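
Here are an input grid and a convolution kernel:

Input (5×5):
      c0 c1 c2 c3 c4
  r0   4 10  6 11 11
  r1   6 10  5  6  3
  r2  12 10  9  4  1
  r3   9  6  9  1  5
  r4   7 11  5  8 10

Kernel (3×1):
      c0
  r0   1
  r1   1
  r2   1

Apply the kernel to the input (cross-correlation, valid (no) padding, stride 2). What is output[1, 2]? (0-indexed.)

The receptive field on the input at this output position is [1 / 5 / 10]. Elementwise product with the kernel and sum: 1·1 + 5·1 + 10·1.

16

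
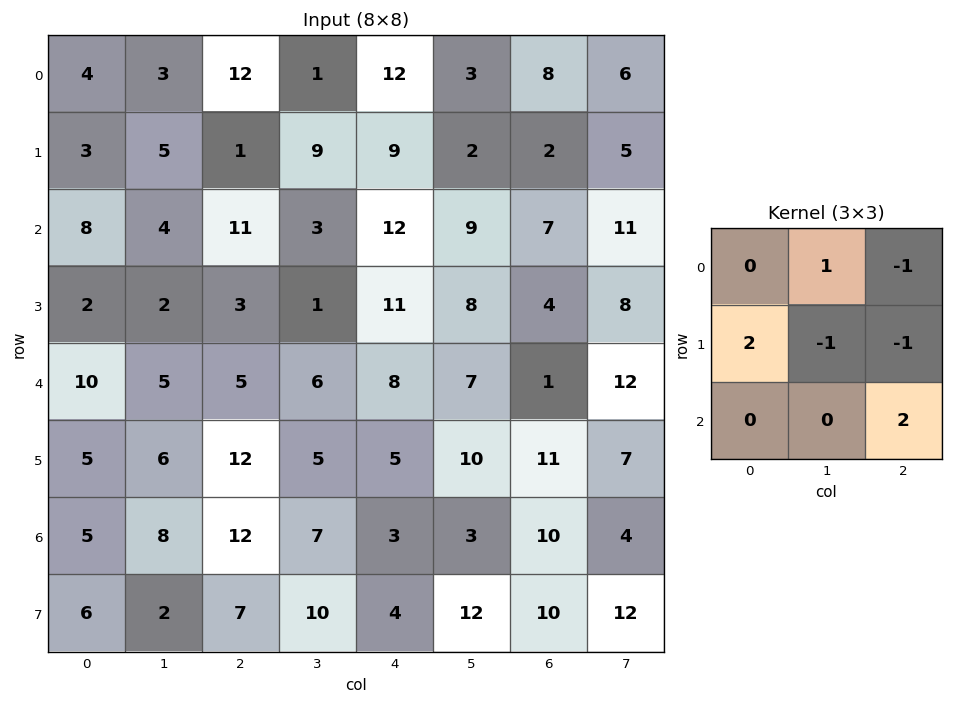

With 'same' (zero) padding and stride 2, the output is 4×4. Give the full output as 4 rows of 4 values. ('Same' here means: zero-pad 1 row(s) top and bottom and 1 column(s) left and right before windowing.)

3 11 -9 2
-10 -12 8 13
-3 11 20 11
-10 24 27 20

Output[0,0]: The receptive field on the zero-padded input at this output position is [0 0 0 / 0 4 3 / 0 3 5]. Elementwise product with the kernel and sum: 0·1 + 0·-1 + 0·2 + 4·-1 + 3·-1 + 5·2.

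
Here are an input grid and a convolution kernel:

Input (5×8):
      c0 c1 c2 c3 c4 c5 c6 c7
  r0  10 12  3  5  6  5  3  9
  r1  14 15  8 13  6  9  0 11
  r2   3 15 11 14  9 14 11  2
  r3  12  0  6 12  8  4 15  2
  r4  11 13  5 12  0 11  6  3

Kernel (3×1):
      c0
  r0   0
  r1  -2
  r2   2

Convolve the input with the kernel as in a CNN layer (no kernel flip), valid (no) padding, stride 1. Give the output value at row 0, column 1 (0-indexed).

The receptive field on the input at this output position is [12 / 15 / 15]. Elementwise product with the kernel and sum: 15·-2 + 15·2.

0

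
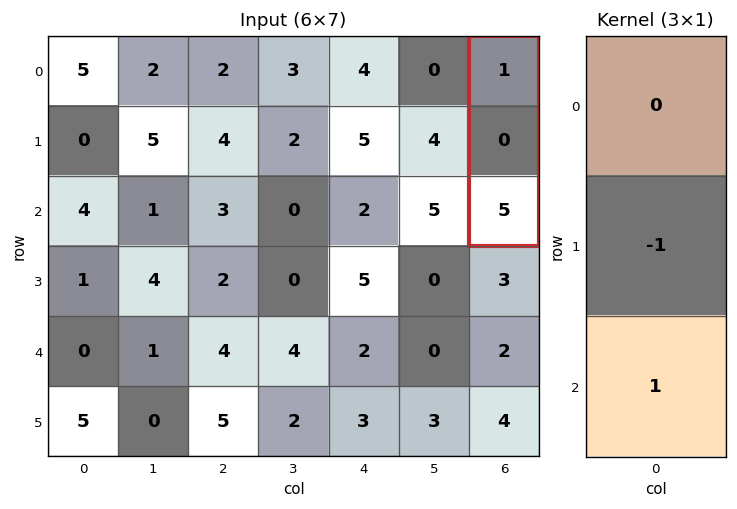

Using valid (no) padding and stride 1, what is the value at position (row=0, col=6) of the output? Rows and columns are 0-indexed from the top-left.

The receptive field on the input at this output position is [1 / 0 / 5]. Elementwise product with the kernel and sum: 0·-1 + 5·1.

5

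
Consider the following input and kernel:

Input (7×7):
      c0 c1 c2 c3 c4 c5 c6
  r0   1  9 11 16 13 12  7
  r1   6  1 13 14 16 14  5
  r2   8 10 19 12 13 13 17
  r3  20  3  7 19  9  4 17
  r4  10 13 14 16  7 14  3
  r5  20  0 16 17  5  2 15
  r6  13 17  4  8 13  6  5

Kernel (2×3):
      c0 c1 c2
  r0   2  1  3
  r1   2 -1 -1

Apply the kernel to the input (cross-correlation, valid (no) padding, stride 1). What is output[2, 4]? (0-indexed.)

87

The receptive field on the input at this output position is [13 13 17 / 9 4 17]. Elementwise product with the kernel and sum: 13·2 + 13·1 + 17·3 + 9·2 + 4·-1 + 17·-1.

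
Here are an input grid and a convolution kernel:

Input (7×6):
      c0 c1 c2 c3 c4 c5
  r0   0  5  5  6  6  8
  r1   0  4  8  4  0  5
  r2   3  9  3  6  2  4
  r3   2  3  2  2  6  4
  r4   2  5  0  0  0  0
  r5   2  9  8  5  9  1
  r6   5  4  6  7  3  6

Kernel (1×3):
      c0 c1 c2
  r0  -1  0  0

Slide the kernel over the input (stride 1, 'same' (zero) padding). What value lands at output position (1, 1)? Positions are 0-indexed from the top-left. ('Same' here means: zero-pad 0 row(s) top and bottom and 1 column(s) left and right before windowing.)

0

The receptive field on the zero-padded input at this output position is [0 4 8]. Elementwise product with the kernel and sum: 0·-1.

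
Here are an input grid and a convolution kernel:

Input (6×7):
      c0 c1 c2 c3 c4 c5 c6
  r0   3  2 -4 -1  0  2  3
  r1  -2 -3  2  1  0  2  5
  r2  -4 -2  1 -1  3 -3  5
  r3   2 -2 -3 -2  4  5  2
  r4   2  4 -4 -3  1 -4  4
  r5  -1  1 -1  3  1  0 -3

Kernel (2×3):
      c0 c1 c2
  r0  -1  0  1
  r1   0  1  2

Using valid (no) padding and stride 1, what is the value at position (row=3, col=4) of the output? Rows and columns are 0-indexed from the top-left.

The receptive field on the input at this output position is [4 5 2 / 1 -4 4]. Elementwise product with the kernel and sum: 4·-1 + 2·1 + -4·1 + 4·2.

2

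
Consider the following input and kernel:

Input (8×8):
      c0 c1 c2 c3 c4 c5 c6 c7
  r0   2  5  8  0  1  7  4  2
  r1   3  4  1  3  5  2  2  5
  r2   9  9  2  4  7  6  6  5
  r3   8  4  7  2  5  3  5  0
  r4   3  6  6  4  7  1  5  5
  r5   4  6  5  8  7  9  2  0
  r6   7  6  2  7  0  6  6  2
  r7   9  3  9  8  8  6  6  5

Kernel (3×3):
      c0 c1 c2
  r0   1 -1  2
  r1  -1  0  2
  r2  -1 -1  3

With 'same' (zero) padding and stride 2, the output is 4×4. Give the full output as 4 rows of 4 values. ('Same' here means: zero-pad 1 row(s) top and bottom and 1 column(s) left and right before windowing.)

Output[0,0]: The receptive field on the zero-padded input at this output position is [0 0 0 / 0 2 5 / 0 3 4]. Elementwise product with the kernel and sum: 0·1 + 0·-1 + 0·2 + 0·-1 + 5·2 + 0·-1 + 3·-1 + 4·3.
Output[0,1]: The receptive field on the zero-padded input at this output position is [0 0 0 / 5 8 0 / 4 1 3]. Elementwise product with the kernel and sum: 0·1 + 0·-1 + 0·2 + 5·-1 + 0·2 + 4·-1 + 1·-1 + 3·3.

19 -1 12 8
27 3 12 6
26 16 13 -4
20 37 26 8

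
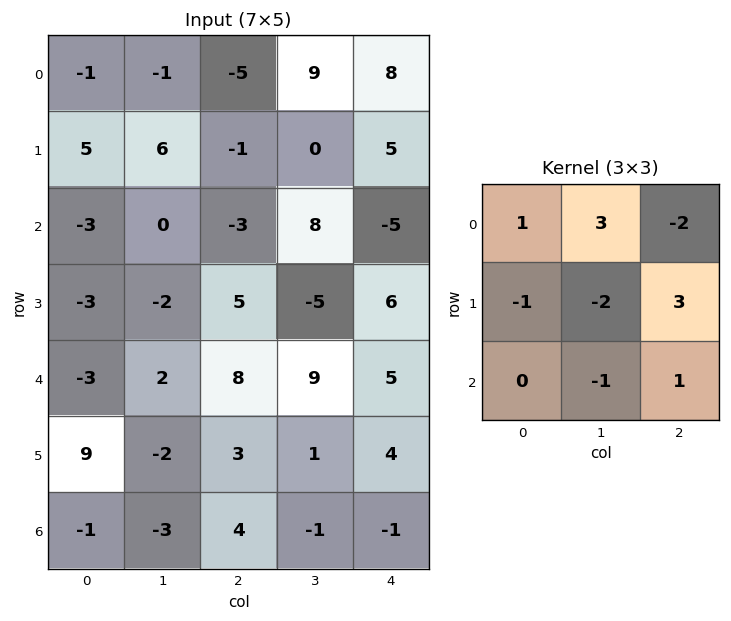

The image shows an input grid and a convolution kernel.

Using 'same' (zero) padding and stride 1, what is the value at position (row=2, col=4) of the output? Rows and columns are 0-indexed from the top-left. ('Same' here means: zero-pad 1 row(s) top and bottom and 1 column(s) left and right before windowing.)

The receptive field on the zero-padded input at this output position is [0 5 0 / 8 -5 0 / -5 6 0]. Elementwise product with the kernel and sum: 0·1 + 5·3 + 0·-2 + 8·-1 + -5·-2 + 0·3 + 6·-1 + 0·1.

11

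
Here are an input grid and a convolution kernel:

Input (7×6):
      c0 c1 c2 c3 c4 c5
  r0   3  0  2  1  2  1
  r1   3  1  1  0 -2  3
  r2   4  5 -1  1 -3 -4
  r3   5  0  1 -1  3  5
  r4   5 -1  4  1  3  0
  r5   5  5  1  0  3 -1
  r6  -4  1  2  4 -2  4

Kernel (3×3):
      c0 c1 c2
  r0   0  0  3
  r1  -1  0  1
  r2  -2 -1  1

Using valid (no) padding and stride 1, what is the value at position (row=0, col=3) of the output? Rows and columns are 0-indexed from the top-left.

The receptive field on the input at this output position is [1 2 1 / 0 -2 3 / 1 -3 -4]. Elementwise product with the kernel and sum: 1·3 + 0·-1 + 3·1 + 1·-2 + -3·-1 + -4·1.

3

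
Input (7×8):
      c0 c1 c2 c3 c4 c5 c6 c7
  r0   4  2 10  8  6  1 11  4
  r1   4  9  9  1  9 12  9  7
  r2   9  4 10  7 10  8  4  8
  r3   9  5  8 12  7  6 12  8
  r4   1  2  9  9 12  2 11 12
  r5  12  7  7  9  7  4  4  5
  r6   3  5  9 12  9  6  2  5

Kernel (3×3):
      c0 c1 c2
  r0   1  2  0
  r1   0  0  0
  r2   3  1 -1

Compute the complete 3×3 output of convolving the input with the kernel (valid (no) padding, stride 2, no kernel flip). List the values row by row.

Output[0,0]: The receptive field on the input at this output position is [4 2 10 / 4 9 9 / 9 4 10]. Elementwise product with the kernel and sum: 4·1 + 2·2 + 9·3 + 4·1 + 10·-1.
Output[0,1]: The receptive field on the input at this output position is [10 8 6 / 9 1 9 / 10 7 10]. Elementwise product with the kernel and sum: 10·1 + 8·2 + 10·3 + 7·1 + 10·-1.

29 53 42
13 48 53
10 57 47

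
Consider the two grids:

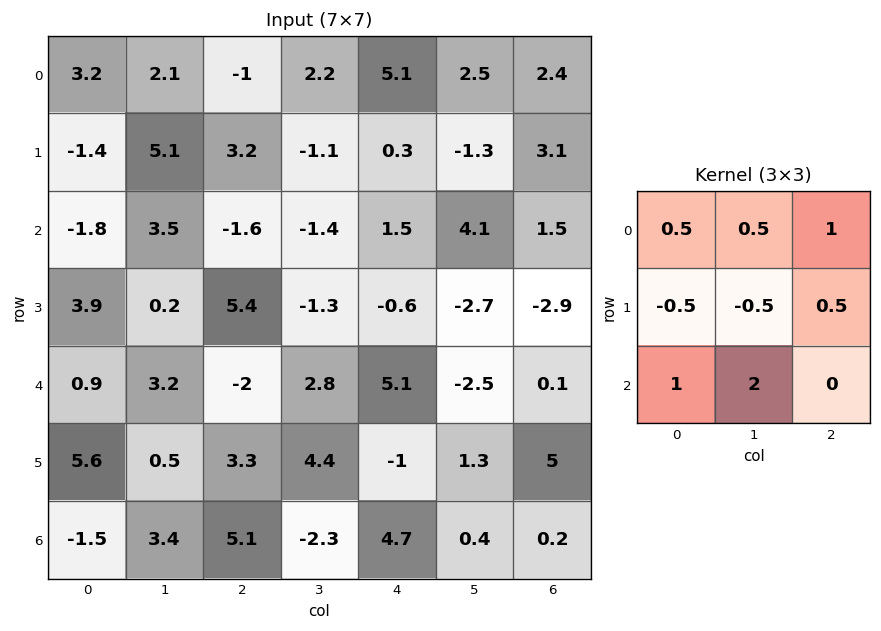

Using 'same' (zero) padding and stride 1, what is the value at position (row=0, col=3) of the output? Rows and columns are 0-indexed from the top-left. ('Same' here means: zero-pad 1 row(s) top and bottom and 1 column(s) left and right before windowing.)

2.95

The receptive field on the zero-padded input at this output position is [0 0 0 / -1 2.2 5.1 / 3.2 -1.1 0.3]. Elementwise product with the kernel and sum: 0·0.5 + 0·0.5 + 0·1 + -1·-0.5 + 2.2·-0.5 + 5.1·0.5 + 3.2·1 + -1.1·2.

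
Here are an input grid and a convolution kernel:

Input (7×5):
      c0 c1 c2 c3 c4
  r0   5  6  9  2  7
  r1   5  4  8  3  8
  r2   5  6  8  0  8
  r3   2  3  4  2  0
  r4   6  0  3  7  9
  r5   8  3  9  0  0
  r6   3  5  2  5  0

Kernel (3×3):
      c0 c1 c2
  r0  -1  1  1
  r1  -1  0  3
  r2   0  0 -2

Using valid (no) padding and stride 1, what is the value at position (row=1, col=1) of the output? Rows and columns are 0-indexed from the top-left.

The receptive field on the input at this output position is [4 8 3 / 6 8 0 / 3 4 2]. Elementwise product with the kernel and sum: 4·-1 + 8·1 + 3·1 + 6·-1 + 0·3 + 2·-2.

-3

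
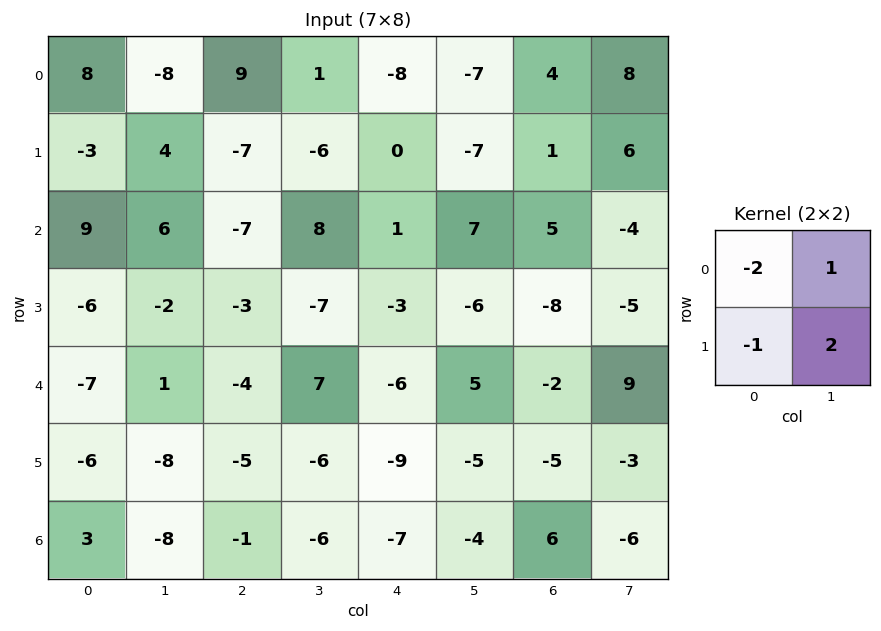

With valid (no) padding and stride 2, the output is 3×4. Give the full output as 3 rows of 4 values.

-13 -22 -5 11
-10 11 -4 -16
5 8 16 12

Output[0,0]: The receptive field on the input at this output position is [8 -8 / -3 4]. Elementwise product with the kernel and sum: 8·-2 + -8·1 + -3·-1 + 4·2.
Output[0,1]: The receptive field on the input at this output position is [9 1 / -7 -6]. Elementwise product with the kernel and sum: 9·-2 + 1·1 + -7·-1 + -6·2.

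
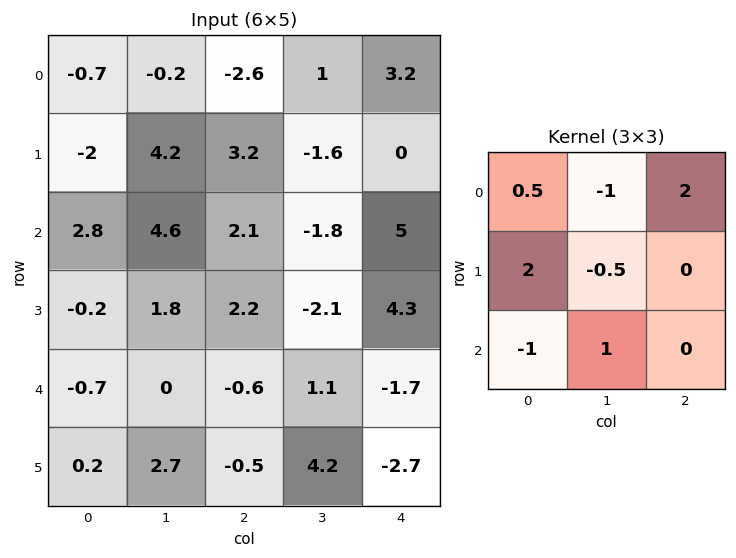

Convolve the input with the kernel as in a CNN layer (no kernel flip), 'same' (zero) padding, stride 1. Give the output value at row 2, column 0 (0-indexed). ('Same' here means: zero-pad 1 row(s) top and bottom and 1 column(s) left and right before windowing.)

The receptive field on the zero-padded input at this output position is [0 -2 4.2 / 0 2.8 4.6 / 0 -0.2 1.8]. Elementwise product with the kernel and sum: 0·0.5 + -2·-1 + 4.2·2 + 0·2 + 2.8·-0.5 + 0·-1 + -0.2·1.

8.8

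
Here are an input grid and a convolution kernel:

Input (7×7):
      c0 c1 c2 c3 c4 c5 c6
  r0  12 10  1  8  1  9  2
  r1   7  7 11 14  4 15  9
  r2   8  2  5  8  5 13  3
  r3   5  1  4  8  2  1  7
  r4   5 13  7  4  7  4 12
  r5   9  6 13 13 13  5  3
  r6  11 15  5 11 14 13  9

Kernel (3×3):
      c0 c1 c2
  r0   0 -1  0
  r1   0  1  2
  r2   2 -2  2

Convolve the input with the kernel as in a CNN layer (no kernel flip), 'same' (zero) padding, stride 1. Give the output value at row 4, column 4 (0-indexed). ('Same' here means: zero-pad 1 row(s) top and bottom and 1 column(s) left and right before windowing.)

The receptive field on the zero-padded input at this output position is [8 2 1 / 4 7 4 / 13 13 5]. Elementwise product with the kernel and sum: 2·-1 + 7·1 + 4·2 + 13·2 + 13·-2 + 5·2.

23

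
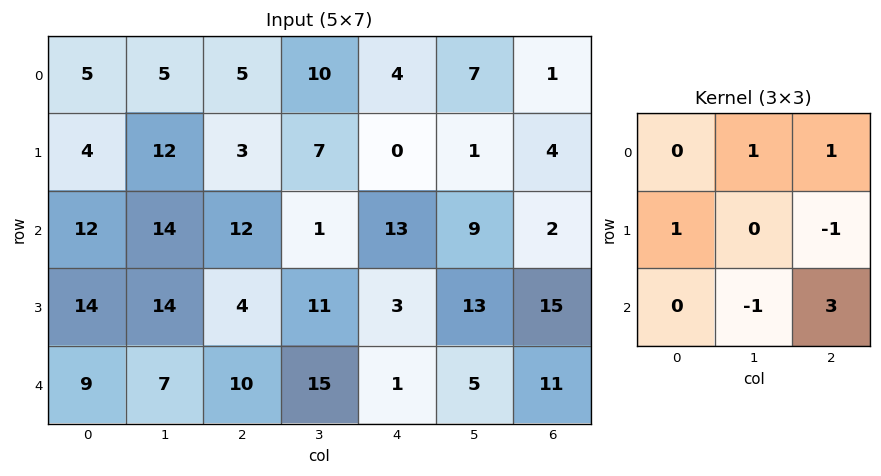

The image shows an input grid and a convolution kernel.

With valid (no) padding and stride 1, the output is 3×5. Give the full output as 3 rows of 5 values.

33 11 55 31 1
13 52 4 29 48
59 51 3 34 27

Output[0,0]: The receptive field on the input at this output position is [5 5 5 / 4 12 3 / 12 14 12]. Elementwise product with the kernel and sum: 5·1 + 5·1 + 4·1 + 3·-1 + 14·-1 + 12·3.
Output[0,1]: The receptive field on the input at this output position is [5 5 10 / 12 3 7 / 14 12 1]. Elementwise product with the kernel and sum: 5·1 + 10·1 + 12·1 + 7·-1 + 12·-1 + 1·3.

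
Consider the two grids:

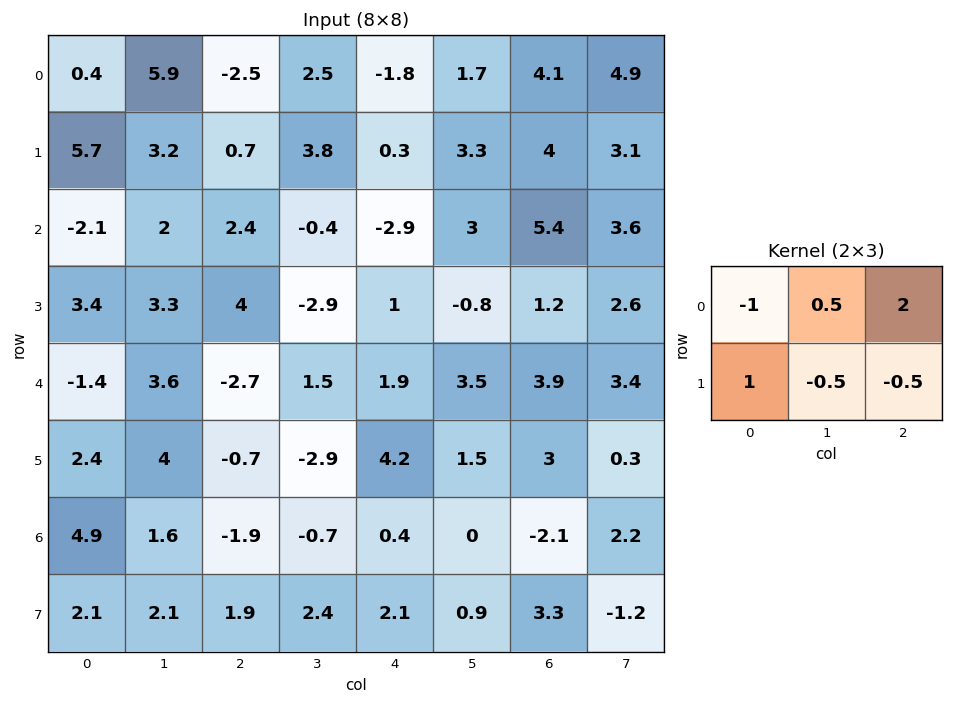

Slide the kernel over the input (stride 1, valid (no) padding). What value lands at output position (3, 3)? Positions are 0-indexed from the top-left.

The receptive field on the input at this output position is [-2.9 1 -0.8 / 1.5 1.9 3.5]. Elementwise product with the kernel and sum: -2.9·-1 + 1·0.5 + -0.8·2 + 1.5·1 + 1.9·-0.5 + 3.5·-0.5.

0.6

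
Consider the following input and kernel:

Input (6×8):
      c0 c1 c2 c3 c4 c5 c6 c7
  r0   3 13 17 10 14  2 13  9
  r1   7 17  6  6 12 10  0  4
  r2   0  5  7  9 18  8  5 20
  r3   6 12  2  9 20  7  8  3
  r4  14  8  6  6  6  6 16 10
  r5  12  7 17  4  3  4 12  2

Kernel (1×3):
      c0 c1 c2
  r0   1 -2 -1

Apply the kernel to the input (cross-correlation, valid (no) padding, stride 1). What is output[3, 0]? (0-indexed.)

-20

The receptive field on the input at this output position is [6 12 2]. Elementwise product with the kernel and sum: 6·1 + 12·-2 + 2·-1.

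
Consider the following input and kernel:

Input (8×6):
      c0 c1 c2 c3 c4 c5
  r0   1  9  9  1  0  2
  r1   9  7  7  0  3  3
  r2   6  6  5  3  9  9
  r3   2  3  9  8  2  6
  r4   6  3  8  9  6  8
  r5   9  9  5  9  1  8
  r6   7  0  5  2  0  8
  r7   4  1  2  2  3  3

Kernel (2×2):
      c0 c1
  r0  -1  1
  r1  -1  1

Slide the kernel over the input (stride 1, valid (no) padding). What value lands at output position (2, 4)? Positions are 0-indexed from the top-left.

4

The receptive field on the input at this output position is [9 9 / 2 6]. Elementwise product with the kernel and sum: 9·-1 + 9·1 + 2·-1 + 6·1.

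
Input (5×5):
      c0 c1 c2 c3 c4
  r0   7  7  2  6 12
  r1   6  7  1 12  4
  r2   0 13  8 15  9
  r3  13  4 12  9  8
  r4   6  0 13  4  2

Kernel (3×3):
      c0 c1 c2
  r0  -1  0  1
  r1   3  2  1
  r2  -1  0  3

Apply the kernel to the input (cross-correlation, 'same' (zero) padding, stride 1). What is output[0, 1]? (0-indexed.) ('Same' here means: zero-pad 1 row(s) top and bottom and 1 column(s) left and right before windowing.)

The receptive field on the zero-padded input at this output position is [0 0 0 / 7 7 2 / 6 7 1]. Elementwise product with the kernel and sum: 0·-1 + 0·1 + 7·3 + 7·2 + 2·1 + 6·-1 + 1·3.

34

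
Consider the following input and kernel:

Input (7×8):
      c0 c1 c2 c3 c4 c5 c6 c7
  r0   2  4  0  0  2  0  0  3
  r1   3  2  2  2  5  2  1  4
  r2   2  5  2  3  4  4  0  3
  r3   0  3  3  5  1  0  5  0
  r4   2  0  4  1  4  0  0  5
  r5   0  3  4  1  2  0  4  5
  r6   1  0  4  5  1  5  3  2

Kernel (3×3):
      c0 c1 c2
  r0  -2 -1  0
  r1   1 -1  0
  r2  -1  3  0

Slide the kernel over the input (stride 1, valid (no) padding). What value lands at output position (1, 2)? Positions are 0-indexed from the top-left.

5

The receptive field on the input at this output position is [2 2 5 / 2 3 4 / 3 5 1]. Elementwise product with the kernel and sum: 2·-2 + 2·-1 + 2·1 + 3·-1 + 3·-1 + 5·3.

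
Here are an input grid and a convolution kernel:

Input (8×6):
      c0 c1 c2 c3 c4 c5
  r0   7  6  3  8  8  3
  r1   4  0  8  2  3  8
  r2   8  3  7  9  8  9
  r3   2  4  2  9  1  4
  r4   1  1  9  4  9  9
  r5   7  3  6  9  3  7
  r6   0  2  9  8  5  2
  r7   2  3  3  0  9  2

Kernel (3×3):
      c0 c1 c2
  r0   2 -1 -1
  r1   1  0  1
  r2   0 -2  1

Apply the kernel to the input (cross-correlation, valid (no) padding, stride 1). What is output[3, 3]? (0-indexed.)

27

The receptive field on the input at this output position is [9 1 4 / 4 9 9 / 9 3 7]. Elementwise product with the kernel and sum: 9·2 + 1·-1 + 4·-1 + 4·1 + 9·1 + 3·-2 + 7·1.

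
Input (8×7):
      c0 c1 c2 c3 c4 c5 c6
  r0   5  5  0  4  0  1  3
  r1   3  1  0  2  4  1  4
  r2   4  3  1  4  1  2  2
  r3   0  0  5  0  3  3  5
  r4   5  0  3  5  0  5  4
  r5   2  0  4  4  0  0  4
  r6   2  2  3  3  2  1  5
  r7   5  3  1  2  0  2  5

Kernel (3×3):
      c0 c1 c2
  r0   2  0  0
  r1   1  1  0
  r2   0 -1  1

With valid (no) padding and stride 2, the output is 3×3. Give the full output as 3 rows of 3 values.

12 -1 5
11 2 7
13 13 4

Output[0,0]: The receptive field on the input at this output position is [5 5 0 / 3 1 0 / 4 3 1]. Elementwise product with the kernel and sum: 5·2 + 3·1 + 1·1 + 3·-1 + 1·1.
Output[0,1]: The receptive field on the input at this output position is [0 4 0 / 0 2 4 / 1 4 1]. Elementwise product with the kernel and sum: 0·2 + 0·1 + 2·1 + 4·-1 + 1·1.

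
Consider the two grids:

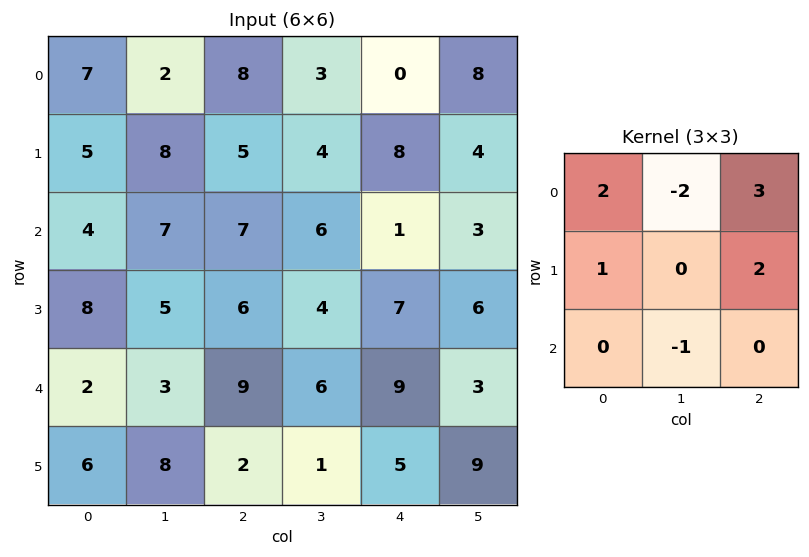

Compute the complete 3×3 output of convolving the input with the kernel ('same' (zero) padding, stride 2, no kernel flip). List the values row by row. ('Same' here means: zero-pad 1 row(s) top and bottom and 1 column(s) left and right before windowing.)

Output[0,0]: The receptive field on the zero-padded input at this output position is [0 0 0 / 0 7 2 / 0 5 8]. Elementwise product with the kernel and sum: 0·2 + 0·-2 + 0·3 + 0·1 + 2·2 + 5·-1.
Output[0,1]: The receptive field on the zero-padded input at this output position is [0 0 0 / 2 8 3 / 8 5 4]. Elementwise product with the kernel and sum: 0·2 + 0·-2 + 0·3 + 2·1 + 3·2 + 5·-1.

-1 3 11
20 31 9
-1 23 19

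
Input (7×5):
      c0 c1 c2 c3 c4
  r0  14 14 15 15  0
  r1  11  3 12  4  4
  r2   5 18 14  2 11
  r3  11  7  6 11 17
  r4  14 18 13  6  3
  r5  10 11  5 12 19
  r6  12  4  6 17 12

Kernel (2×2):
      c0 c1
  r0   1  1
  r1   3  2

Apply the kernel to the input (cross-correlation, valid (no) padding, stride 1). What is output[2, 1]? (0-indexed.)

The receptive field on the input at this output position is [18 14 / 7 6]. Elementwise product with the kernel and sum: 18·1 + 14·1 + 7·3 + 6·2.

65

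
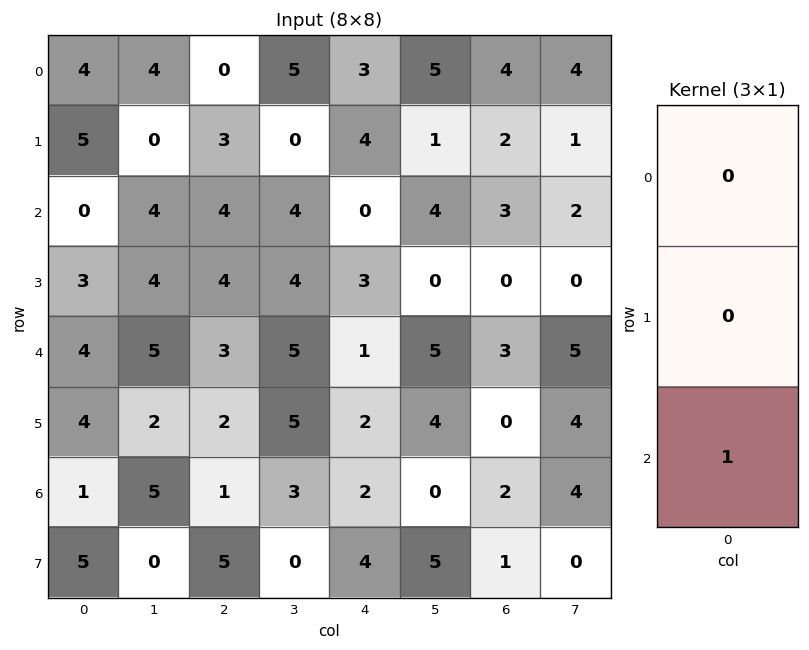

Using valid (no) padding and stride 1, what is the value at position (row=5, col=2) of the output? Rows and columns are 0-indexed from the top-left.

The receptive field on the input at this output position is [2 / 1 / 5]. Elementwise product with the kernel and sum: 5·1.

5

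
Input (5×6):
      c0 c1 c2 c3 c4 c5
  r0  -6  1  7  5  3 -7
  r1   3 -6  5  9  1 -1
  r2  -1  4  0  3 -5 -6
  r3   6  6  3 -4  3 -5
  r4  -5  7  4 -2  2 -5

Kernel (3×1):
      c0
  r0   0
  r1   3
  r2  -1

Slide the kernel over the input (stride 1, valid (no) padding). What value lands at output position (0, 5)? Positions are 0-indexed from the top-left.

The receptive field on the input at this output position is [-7 / -1 / -6]. Elementwise product with the kernel and sum: -1·3 + -6·-1.

3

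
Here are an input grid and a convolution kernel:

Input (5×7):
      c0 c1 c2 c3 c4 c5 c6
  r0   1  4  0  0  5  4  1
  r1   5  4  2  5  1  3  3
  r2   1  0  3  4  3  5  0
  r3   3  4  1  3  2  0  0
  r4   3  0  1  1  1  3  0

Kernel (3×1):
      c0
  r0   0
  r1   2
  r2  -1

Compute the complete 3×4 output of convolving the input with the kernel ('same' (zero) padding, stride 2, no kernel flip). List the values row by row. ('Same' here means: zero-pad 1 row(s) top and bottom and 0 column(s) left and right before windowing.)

-3 -2 9 -1
-1 5 4 0
6 2 2 0

Output[0,0]: The receptive field on the zero-padded input at this output position is [0 / 1 / 5]. Elementwise product with the kernel and sum: 1·2 + 5·-1.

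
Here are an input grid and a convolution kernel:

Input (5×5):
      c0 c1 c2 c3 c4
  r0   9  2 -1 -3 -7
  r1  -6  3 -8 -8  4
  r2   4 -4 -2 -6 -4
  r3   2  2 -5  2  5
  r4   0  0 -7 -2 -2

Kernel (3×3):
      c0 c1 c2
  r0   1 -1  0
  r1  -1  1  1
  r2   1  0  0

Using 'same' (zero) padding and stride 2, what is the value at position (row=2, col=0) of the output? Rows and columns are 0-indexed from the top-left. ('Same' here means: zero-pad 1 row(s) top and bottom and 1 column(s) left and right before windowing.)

The receptive field on the zero-padded input at this output position is [0 2 2 / 0 0 0 / 0 0 0]. Elementwise product with the kernel and sum: 0·1 + 2·-1 + 0·-1 + 0·1 + 0·1 + 0·1.

-2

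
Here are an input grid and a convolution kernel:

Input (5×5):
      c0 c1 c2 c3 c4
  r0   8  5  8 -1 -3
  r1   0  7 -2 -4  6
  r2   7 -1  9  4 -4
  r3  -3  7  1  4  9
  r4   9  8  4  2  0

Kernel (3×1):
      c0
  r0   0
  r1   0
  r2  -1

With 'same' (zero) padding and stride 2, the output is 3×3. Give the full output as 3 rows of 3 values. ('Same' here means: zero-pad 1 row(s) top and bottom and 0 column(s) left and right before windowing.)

0 2 -6
3 -1 -9
0 0 0

Output[0,0]: The receptive field on the zero-padded input at this output position is [0 / 8 / 0]. Elementwise product with the kernel and sum: 0·-1.
Output[0,1]: The receptive field on the zero-padded input at this output position is [0 / 8 / -2]. Elementwise product with the kernel and sum: -2·-1.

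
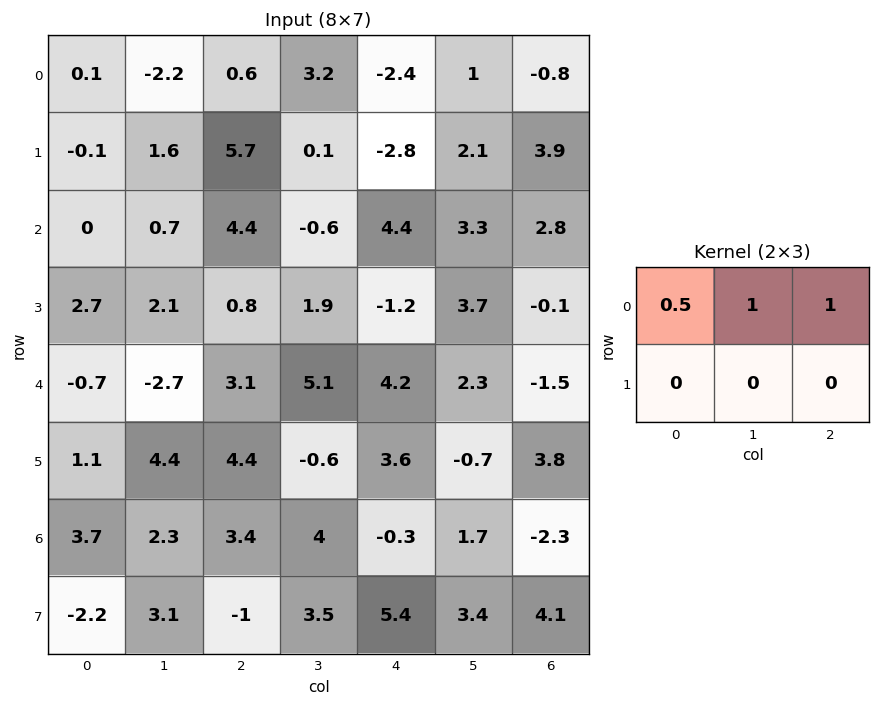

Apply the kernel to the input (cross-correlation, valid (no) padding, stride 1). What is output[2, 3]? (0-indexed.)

The receptive field on the input at this output position is [-0.6 4.4 3.3 / 1.9 -1.2 3.7]. Elementwise product with the kernel and sum: -0.6·0.5 + 4.4·1 + 3.3·1.

7.4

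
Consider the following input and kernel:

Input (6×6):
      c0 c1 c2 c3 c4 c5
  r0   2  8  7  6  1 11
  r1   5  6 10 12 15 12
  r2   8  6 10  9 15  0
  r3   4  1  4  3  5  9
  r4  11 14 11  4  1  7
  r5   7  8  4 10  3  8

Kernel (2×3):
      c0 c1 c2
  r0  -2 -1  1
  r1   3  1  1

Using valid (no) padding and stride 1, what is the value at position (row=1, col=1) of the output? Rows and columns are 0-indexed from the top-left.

27

The receptive field on the input at this output position is [6 10 12 / 6 10 9]. Elementwise product with the kernel and sum: 6·-2 + 10·-1 + 12·1 + 6·3 + 10·1 + 9·1.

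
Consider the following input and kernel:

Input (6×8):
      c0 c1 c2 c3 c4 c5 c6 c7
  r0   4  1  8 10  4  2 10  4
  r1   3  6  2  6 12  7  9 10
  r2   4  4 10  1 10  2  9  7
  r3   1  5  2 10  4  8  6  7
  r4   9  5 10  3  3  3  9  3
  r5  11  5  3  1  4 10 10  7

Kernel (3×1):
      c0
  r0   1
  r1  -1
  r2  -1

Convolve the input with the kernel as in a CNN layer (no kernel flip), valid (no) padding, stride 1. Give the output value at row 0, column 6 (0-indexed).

The receptive field on the input at this output position is [10 / 9 / 9]. Elementwise product with the kernel and sum: 10·1 + 9·-1 + 9·-1.

-8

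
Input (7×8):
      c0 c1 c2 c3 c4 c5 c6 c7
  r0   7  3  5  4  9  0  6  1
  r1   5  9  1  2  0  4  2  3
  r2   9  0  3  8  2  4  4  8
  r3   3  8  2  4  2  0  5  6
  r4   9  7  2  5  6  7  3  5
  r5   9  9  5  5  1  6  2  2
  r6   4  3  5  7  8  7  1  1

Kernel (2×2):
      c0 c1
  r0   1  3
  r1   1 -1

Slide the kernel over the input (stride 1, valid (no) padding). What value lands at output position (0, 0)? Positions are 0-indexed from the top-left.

The receptive field on the input at this output position is [7 3 / 5 9]. Elementwise product with the kernel and sum: 7·1 + 3·3 + 5·1 + 9·-1.

12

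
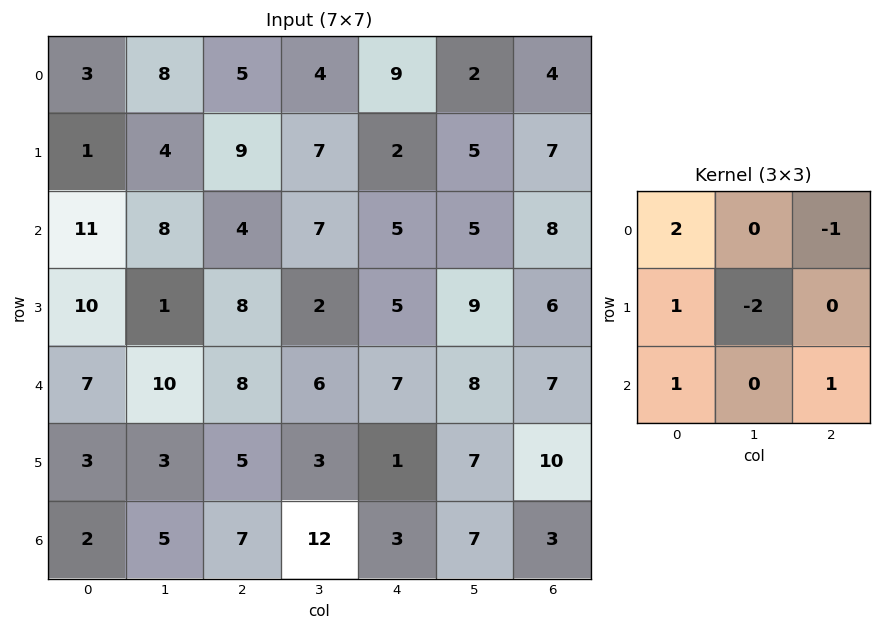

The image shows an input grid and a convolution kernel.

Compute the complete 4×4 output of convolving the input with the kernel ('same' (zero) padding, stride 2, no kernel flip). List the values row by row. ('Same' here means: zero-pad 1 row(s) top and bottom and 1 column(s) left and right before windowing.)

Output[0,0]: The receptive field on the zero-padded input at this output position is [0 0 0 / 0 3 8 / 0 1 4]. Elementwise product with the kernel and sum: 0·2 + 0·-1 + 0·1 + 3·-2 + 0·1 + 4·1.
Output[0,1]: The receptive field on the zero-padded input at this output position is [0 0 0 / 8 5 4 / 4 9 7]. Elementwise product with the kernel and sum: 0·2 + 0·-1 + 8·1 + 5·-2 + 4·1 + 7·1.

-2 9 -2 -1
-25 4 17 8
-12 0 -3 19
-7 -6 5 15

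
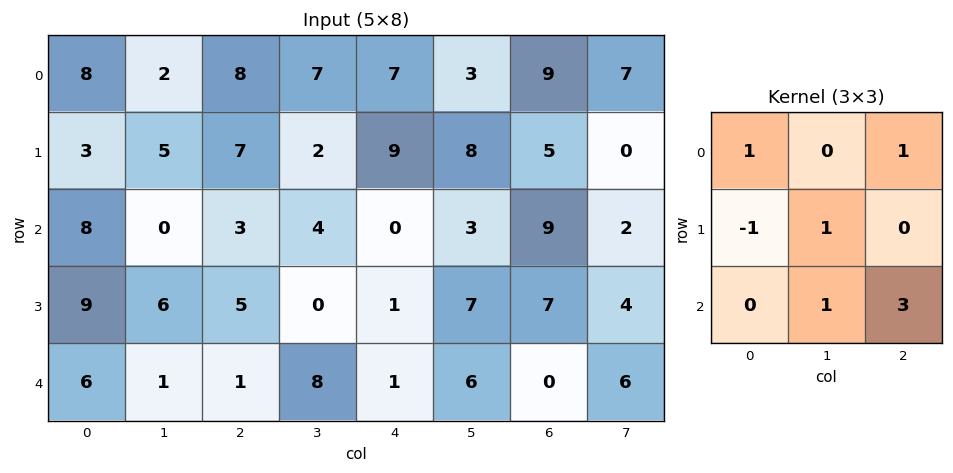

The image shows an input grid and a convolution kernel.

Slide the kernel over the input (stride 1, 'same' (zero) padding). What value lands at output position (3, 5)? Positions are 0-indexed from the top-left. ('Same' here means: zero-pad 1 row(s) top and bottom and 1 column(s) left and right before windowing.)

21

The receptive field on the zero-padded input at this output position is [0 3 9 / 1 7 7 / 1 6 0]. Elementwise product with the kernel and sum: 0·1 + 9·1 + 1·-1 + 7·1 + 6·1 + 0·3.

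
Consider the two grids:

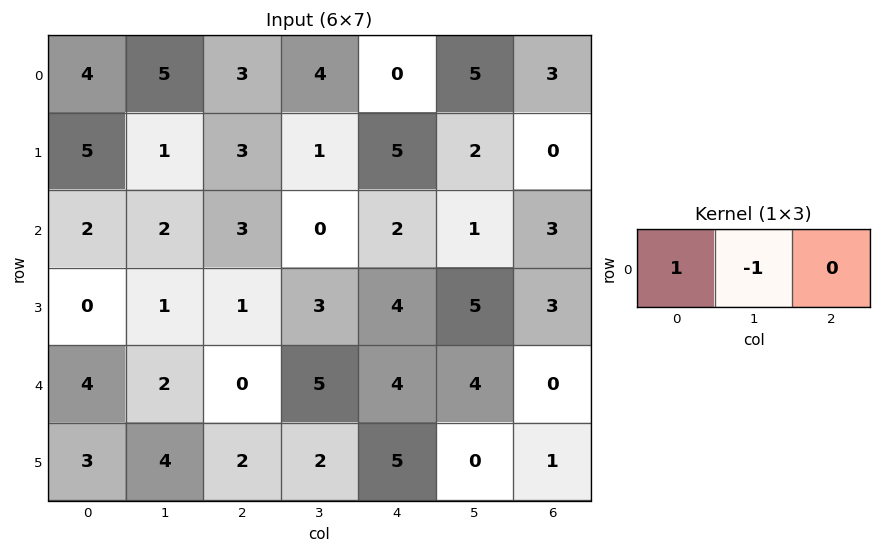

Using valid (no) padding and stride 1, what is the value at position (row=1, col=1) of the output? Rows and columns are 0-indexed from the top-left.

The receptive field on the input at this output position is [1 3 1]. Elementwise product with the kernel and sum: 1·1 + 3·-1.

-2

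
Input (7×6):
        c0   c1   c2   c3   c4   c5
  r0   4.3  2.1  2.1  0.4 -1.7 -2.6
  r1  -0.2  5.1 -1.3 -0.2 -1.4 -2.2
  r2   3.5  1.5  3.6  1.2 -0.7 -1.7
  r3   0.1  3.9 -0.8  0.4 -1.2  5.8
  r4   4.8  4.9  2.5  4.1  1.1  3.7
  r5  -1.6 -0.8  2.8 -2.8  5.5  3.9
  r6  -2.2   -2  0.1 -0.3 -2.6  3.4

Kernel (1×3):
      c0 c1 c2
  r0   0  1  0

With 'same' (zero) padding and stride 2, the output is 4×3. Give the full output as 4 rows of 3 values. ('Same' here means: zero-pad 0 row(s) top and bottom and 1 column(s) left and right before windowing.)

Output[0,0]: The receptive field on the zero-padded input at this output position is [0 4.3 2.1]. Elementwise product with the kernel and sum: 4.3·1.
Output[0,1]: The receptive field on the zero-padded input at this output position is [2.1 2.1 0.4]. Elementwise product with the kernel and sum: 2.1·1.

4.3 2.1 -1.7
3.5 3.6 -0.7
4.8 2.5 1.1
-2.2 0.1 -2.6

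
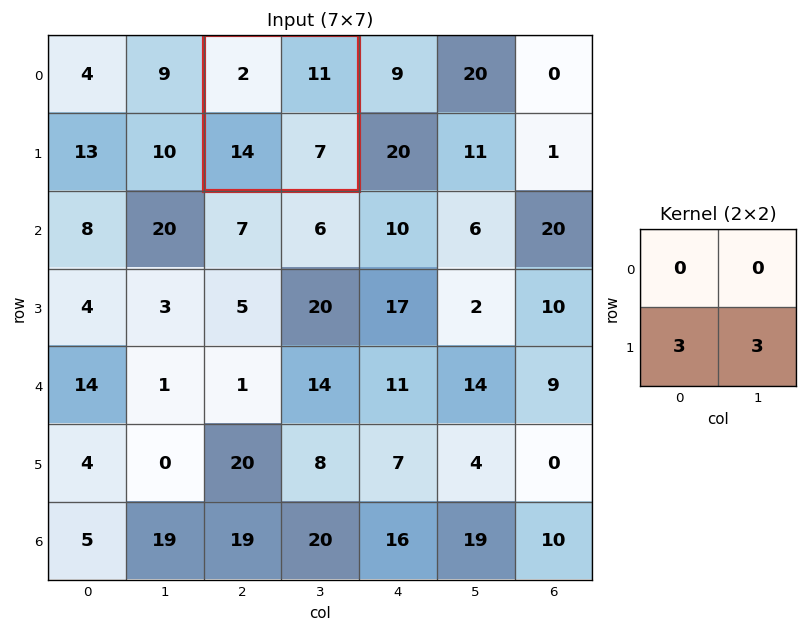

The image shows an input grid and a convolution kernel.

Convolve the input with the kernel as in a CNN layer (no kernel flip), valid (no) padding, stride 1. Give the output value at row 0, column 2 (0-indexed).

The receptive field on the input at this output position is [2 11 / 14 7]. Elementwise product with the kernel and sum: 14·3 + 7·3.

63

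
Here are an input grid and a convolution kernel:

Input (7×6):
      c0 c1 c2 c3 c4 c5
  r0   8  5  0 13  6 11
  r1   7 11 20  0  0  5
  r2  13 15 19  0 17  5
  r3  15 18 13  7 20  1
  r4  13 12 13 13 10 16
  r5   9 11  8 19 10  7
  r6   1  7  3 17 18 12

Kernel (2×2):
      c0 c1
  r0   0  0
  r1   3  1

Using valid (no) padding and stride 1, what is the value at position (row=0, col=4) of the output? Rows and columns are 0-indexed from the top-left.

The receptive field on the input at this output position is [6 11 / 0 5]. Elementwise product with the kernel and sum: 0·3 + 5·1.

5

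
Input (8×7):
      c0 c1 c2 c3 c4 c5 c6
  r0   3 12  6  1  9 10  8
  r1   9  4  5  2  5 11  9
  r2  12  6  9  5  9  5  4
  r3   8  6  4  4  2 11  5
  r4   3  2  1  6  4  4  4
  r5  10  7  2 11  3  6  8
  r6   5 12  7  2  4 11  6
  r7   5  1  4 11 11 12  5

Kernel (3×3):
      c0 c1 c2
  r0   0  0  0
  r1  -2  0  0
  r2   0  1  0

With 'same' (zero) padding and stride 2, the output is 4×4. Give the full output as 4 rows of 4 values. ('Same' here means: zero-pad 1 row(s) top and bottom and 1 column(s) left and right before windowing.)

Output[0,0]: The receptive field on the zero-padded input at this output position is [0 0 0 / 0 3 12 / 0 9 4]. Elementwise product with the kernel and sum: 0·-2 + 9·1.

9 -19 3 -11
8 -8 -8 -5
10 -2 -9 0
5 -20 7 -17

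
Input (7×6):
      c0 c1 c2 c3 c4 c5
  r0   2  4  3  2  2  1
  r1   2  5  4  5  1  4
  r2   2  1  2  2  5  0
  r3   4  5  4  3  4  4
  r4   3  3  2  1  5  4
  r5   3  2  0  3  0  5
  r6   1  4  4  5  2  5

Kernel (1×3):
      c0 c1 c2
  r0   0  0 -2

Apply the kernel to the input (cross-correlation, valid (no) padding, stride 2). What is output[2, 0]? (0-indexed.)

The receptive field on the input at this output position is [3 3 2]. Elementwise product with the kernel and sum: 2·-2.

-4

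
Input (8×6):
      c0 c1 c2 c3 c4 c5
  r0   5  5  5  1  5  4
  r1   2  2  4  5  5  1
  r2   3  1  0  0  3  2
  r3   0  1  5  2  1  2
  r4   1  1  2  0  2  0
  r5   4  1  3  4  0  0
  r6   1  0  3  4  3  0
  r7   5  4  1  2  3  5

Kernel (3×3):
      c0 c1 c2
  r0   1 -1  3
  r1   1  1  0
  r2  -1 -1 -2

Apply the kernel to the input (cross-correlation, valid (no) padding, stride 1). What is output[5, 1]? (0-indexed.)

4

The receptive field on the input at this output position is [1 3 4 / 0 3 4 / 4 1 2]. Elementwise product with the kernel and sum: 1·1 + 3·-1 + 4·3 + 0·1 + 3·1 + 4·-1 + 1·-1 + 2·-2.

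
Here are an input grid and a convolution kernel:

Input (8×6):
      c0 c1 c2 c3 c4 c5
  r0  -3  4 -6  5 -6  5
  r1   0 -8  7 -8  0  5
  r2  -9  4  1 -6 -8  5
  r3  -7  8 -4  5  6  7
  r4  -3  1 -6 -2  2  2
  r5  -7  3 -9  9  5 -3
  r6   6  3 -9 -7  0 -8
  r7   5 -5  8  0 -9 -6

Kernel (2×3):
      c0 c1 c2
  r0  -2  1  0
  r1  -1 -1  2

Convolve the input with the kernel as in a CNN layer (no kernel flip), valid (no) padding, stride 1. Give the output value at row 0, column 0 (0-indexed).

32

The receptive field on the input at this output position is [-3 4 -6 / 0 -8 7]. Elementwise product with the kernel and sum: -3·-2 + 4·1 + 0·-1 + -8·-1 + 7·2.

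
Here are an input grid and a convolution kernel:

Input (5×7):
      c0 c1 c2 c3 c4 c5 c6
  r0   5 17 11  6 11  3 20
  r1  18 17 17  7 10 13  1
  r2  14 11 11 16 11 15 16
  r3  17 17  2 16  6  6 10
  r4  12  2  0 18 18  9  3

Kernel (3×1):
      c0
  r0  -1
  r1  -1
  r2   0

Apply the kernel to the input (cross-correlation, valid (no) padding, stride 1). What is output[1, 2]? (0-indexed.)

-28

The receptive field on the input at this output position is [17 / 11 / 2]. Elementwise product with the kernel and sum: 17·-1 + 11·-1.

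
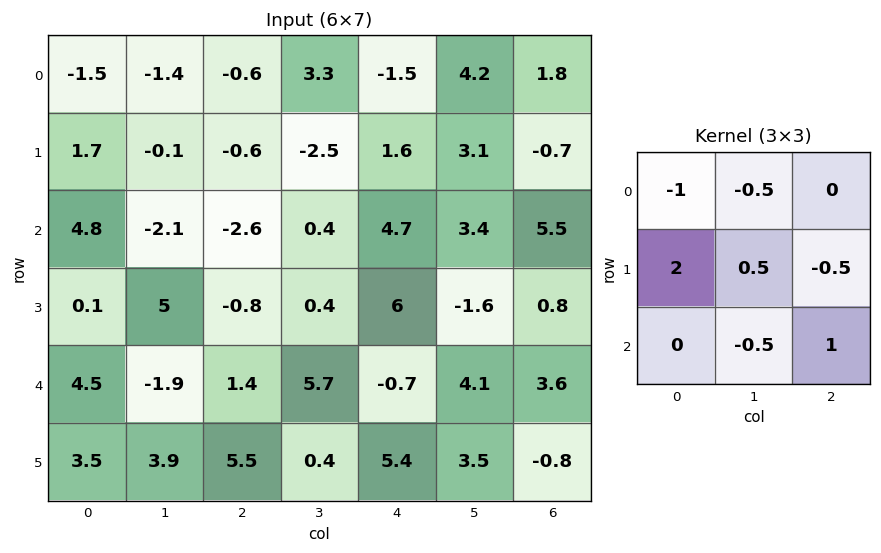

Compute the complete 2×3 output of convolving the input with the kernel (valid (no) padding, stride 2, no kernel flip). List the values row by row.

Output[0,0]: The receptive field on the input at this output position is [-1.5 -1.4 -0.6 / 1.7 -0.1 -0.6 / 4.8 -2.1 -2.6]. Elementwise product with the kernel and sum: -1.5·-1 + -1.4·-0.5 + 1.7·2 + -0.1·0.5 + -0.6·-0.5 + -2.1·-0.5 + -2.6·1.

4.3 0.2 8.3
1.7 -5.55 5.95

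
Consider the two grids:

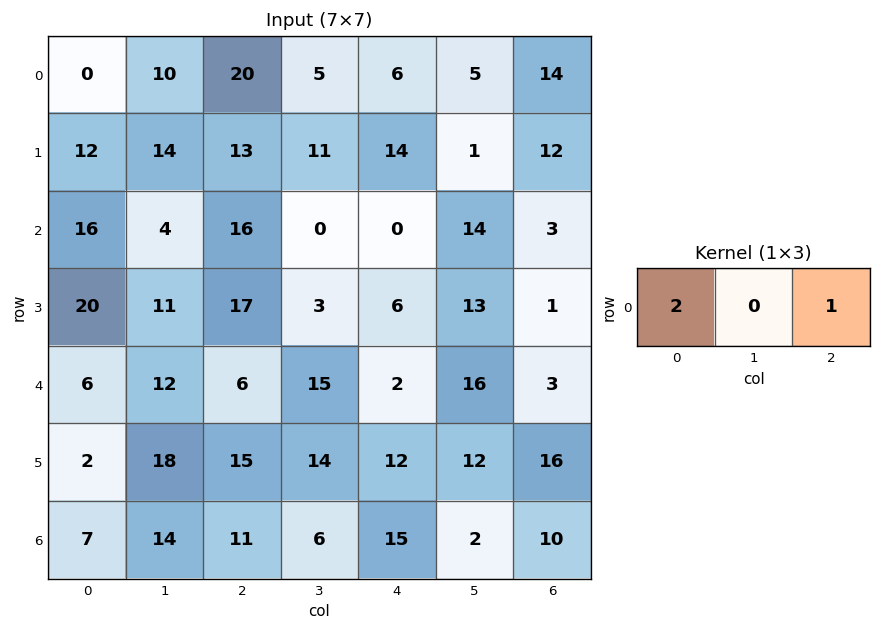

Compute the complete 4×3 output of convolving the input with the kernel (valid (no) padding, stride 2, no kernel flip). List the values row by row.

20 46 26
48 32 3
18 14 7
25 37 40

Output[0,0]: The receptive field on the input at this output position is [0 10 20]. Elementwise product with the kernel and sum: 0·2 + 20·1.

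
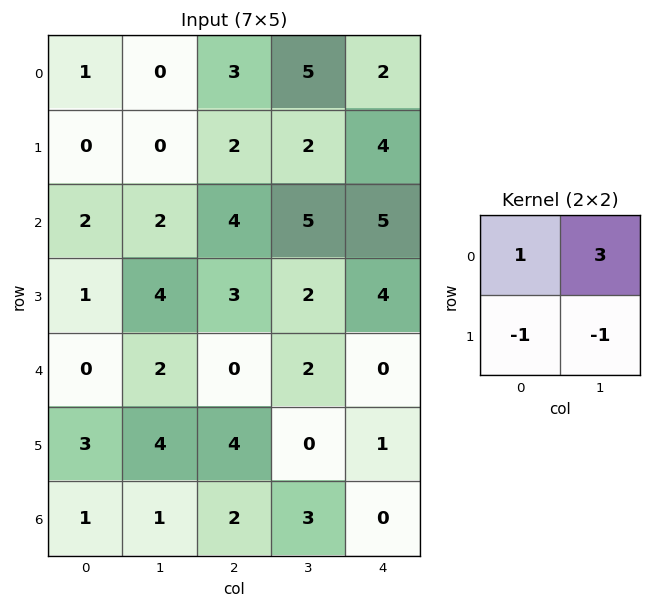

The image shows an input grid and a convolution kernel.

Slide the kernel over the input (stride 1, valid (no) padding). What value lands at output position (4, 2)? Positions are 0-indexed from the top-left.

2

The receptive field on the input at this output position is [0 2 / 4 0]. Elementwise product with the kernel and sum: 0·1 + 2·3 + 4·-1 + 0·-1.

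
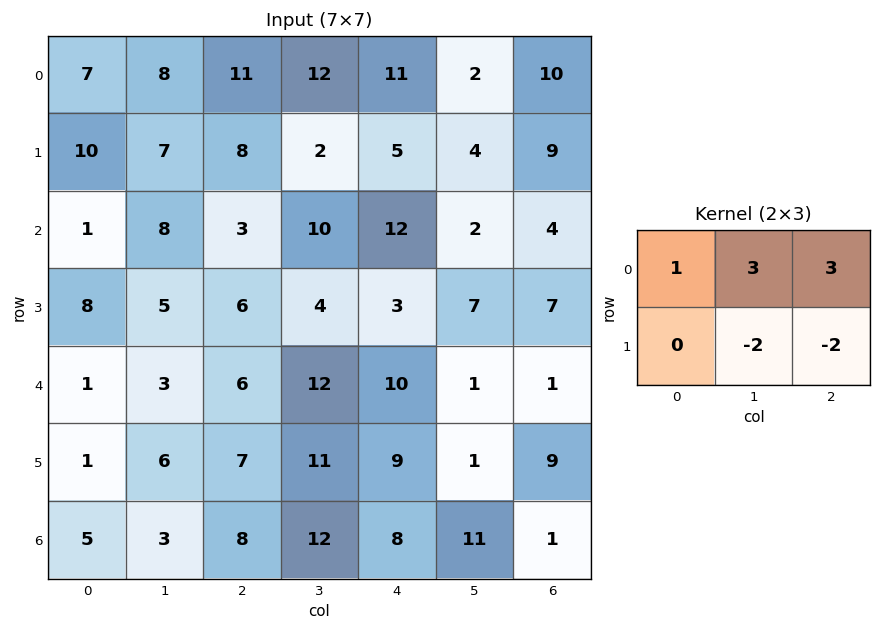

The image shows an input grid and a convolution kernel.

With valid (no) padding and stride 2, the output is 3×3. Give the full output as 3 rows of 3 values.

34 66 21
12 55 2
2 32 -4

Output[0,0]: The receptive field on the input at this output position is [7 8 11 / 10 7 8]. Elementwise product with the kernel and sum: 7·1 + 8·3 + 11·3 + 7·-2 + 8·-2.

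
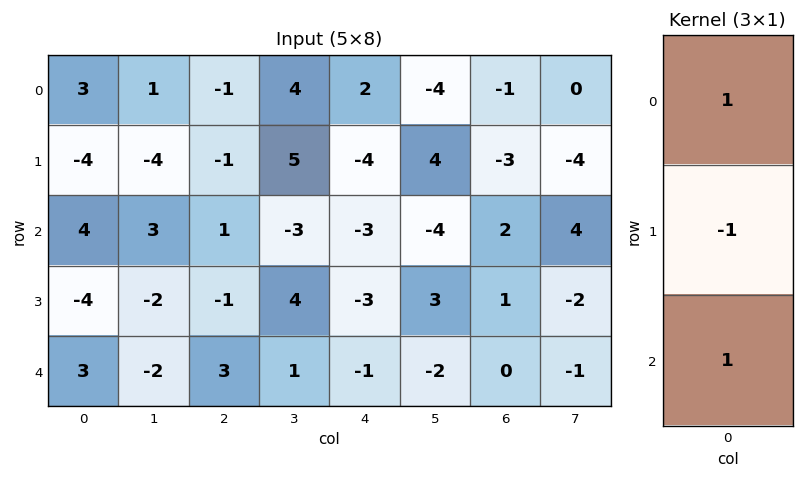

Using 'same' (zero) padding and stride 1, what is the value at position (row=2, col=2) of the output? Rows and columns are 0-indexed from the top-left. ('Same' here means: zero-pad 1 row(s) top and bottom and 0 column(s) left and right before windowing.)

The receptive field on the zero-padded input at this output position is [-1 / 1 / -1]. Elementwise product with the kernel and sum: -1·1 + 1·-1 + -1·1.

-3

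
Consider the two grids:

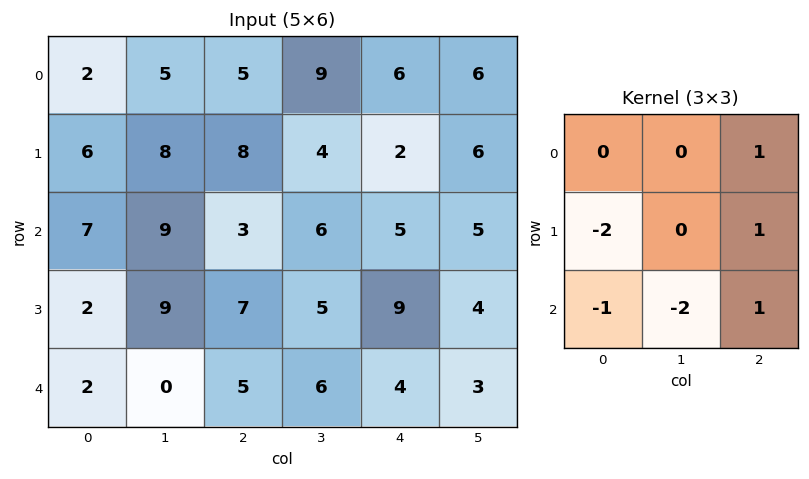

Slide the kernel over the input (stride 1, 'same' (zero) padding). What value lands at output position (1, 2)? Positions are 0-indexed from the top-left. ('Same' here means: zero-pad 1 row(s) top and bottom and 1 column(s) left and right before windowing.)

-12

The receptive field on the zero-padded input at this output position is [5 5 9 / 8 8 4 / 9 3 6]. Elementwise product with the kernel and sum: 9·1 + 8·-2 + 4·1 + 9·-1 + 3·-2 + 6·1.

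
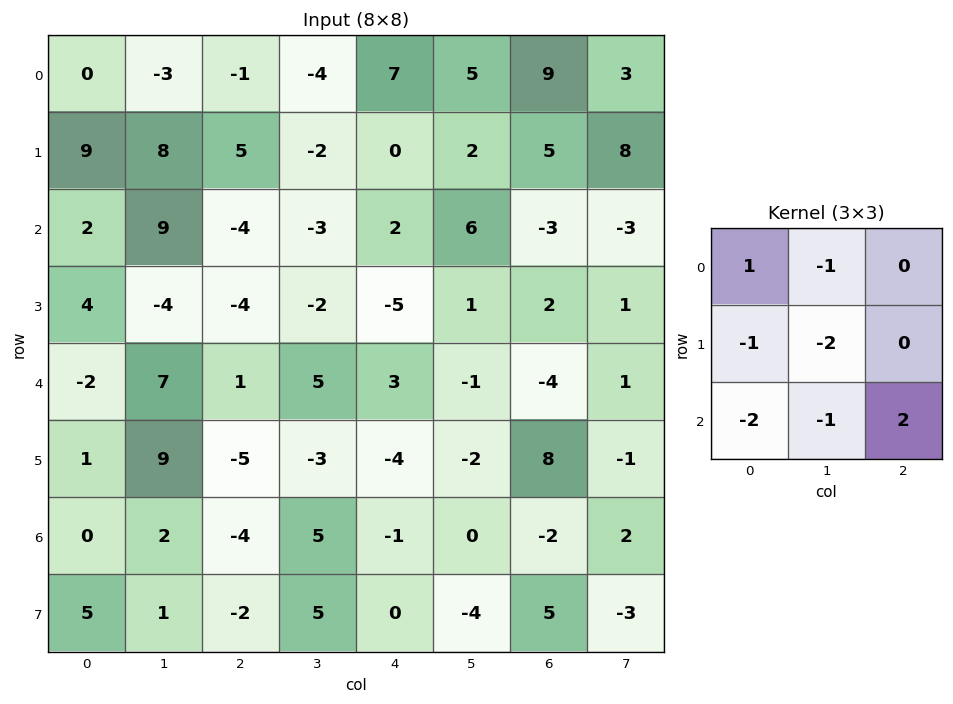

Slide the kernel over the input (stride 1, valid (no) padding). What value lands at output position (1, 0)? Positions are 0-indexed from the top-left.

The receptive field on the input at this output position is [9 8 5 / 2 9 -4 / 4 -4 -4]. Elementwise product with the kernel and sum: 9·1 + 8·-1 + 2·-1 + 9·-2 + 4·-2 + -4·-1 + -4·2.

-31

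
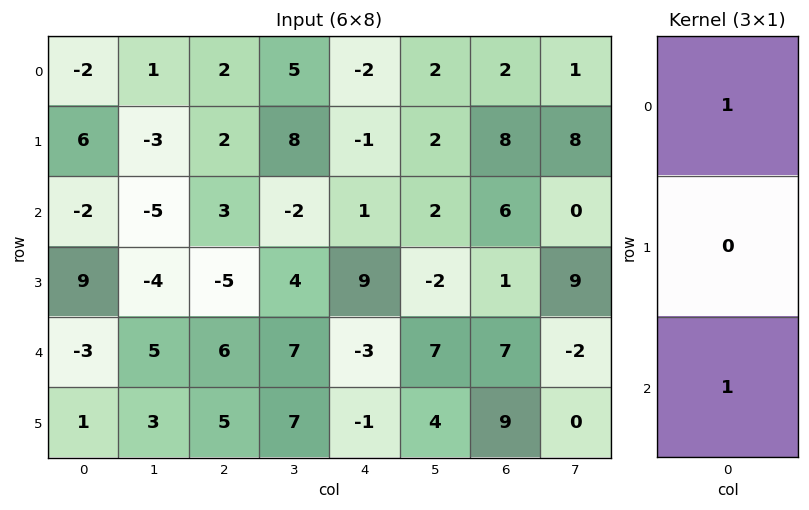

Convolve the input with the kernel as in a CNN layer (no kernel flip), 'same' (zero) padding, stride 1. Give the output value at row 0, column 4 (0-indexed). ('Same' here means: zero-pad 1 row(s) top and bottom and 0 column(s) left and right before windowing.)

-1

The receptive field on the zero-padded input at this output position is [0 / -2 / -1]. Elementwise product with the kernel and sum: 0·1 + -1·1.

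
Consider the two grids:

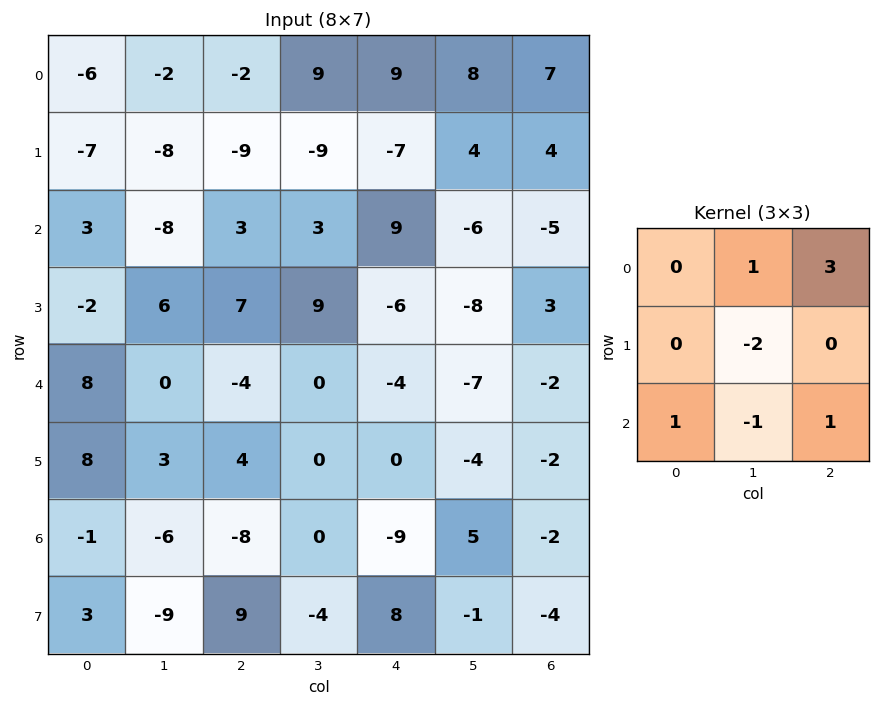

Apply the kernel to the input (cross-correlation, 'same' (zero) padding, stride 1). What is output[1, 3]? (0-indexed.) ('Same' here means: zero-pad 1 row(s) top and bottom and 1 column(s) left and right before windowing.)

The receptive field on the zero-padded input at this output position is [-2 9 9 / -9 -9 -7 / 3 3 9]. Elementwise product with the kernel and sum: 9·1 + 9·3 + -9·-2 + 3·1 + 3·-1 + 9·1.

63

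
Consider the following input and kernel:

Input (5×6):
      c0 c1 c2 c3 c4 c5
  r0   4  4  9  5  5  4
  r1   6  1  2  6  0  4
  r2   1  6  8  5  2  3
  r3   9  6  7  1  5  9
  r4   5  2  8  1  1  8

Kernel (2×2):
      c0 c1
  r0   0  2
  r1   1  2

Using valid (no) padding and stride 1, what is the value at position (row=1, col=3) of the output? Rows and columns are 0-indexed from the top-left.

The receptive field on the input at this output position is [6 0 / 5 2]. Elementwise product with the kernel and sum: 0·2 + 5·1 + 2·2.

9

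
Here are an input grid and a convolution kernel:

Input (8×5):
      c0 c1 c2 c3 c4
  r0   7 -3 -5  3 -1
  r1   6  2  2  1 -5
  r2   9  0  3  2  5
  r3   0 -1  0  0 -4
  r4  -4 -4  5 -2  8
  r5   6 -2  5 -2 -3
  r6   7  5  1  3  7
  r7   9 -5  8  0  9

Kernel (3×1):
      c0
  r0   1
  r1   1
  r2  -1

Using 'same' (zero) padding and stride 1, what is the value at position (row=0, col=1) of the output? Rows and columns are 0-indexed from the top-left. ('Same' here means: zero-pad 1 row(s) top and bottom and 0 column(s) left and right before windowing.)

-5

The receptive field on the zero-padded input at this output position is [0 / -3 / 2]. Elementwise product with the kernel and sum: 0·1 + -3·1 + 2·-1.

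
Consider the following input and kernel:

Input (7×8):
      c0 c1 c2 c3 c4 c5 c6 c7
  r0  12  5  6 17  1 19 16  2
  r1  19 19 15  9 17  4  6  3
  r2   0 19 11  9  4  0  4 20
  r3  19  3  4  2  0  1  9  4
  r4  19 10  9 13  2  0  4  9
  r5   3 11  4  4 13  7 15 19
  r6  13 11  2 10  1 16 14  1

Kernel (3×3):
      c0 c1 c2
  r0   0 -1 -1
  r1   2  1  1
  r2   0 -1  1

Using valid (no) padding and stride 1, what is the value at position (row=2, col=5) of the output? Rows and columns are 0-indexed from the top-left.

The receptive field on the input at this output position is [0 4 20 / 1 9 4 / 0 4 9]. Elementwise product with the kernel and sum: 4·-1 + 20·-1 + 1·2 + 9·1 + 4·1 + 4·-1 + 9·1.

-4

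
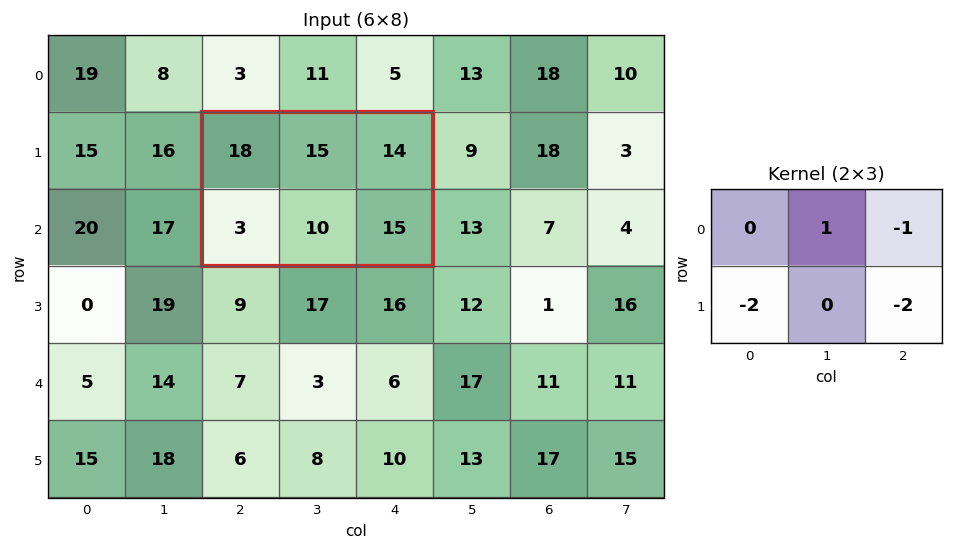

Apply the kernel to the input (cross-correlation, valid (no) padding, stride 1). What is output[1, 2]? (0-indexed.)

The receptive field on the input at this output position is [18 15 14 / 3 10 15]. Elementwise product with the kernel and sum: 15·1 + 14·-1 + 3·-2 + 15·-2.

-35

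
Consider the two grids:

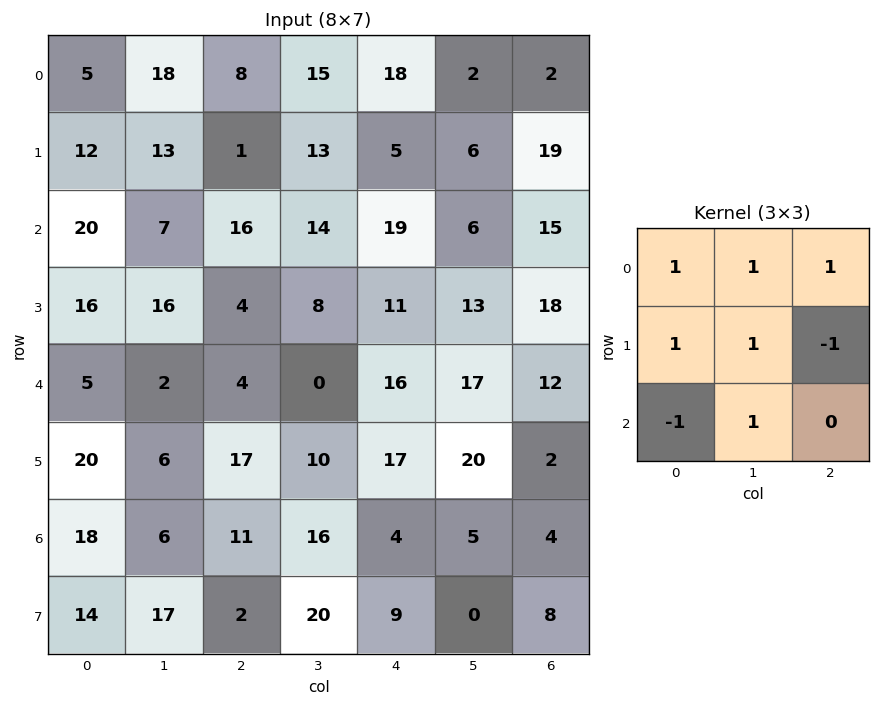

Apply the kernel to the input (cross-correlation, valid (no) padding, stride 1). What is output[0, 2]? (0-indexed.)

48

The receptive field on the input at this output position is [8 15 18 / 1 13 5 / 16 14 19]. Elementwise product with the kernel and sum: 8·1 + 15·1 + 18·1 + 1·1 + 13·1 + 5·-1 + 16·-1 + 14·1.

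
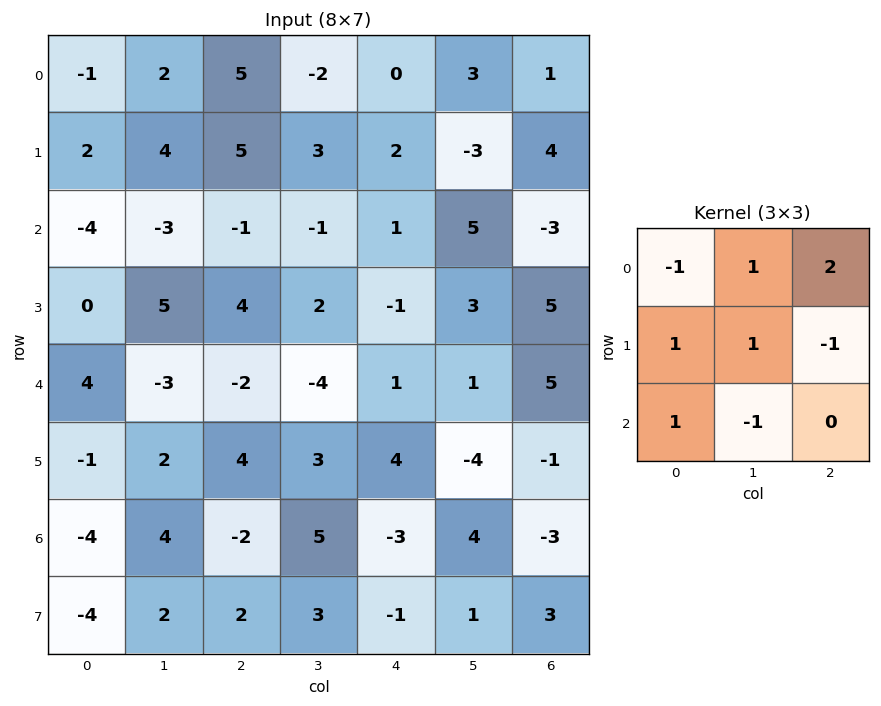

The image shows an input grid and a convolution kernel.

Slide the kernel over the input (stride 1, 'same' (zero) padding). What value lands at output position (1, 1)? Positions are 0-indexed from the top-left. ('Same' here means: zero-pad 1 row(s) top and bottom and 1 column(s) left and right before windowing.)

The receptive field on the zero-padded input at this output position is [-1 2 5 / 2 4 5 / -4 -3 -1]. Elementwise product with the kernel and sum: -1·-1 + 2·1 + 5·2 + 2·1 + 4·1 + 5·-1 + -4·1 + -3·-1.

13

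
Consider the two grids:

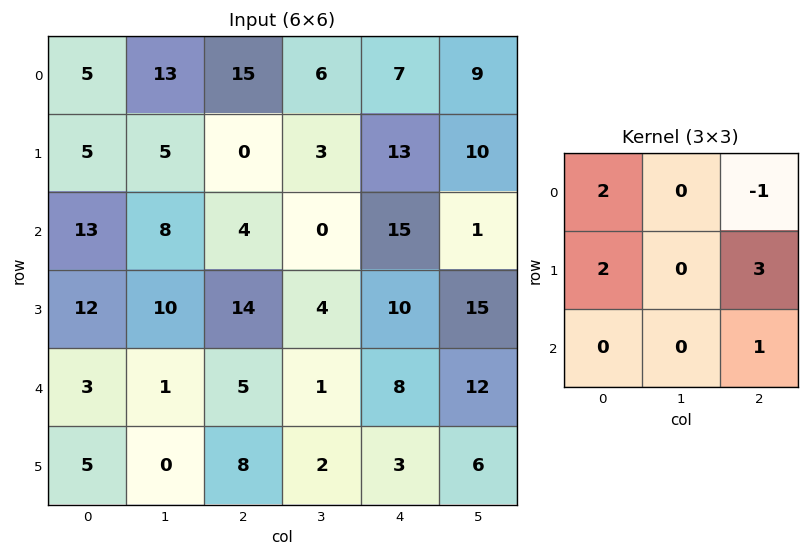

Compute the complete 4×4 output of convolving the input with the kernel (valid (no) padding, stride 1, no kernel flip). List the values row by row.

9 39 77 40
62 27 50 14
93 49 59 64
39 23 55 37

Output[0,0]: The receptive field on the input at this output position is [5 13 15 / 5 5 0 / 13 8 4]. Elementwise product with the kernel and sum: 5·2 + 15·-1 + 5·2 + 0·3 + 4·1.
Output[0,1]: The receptive field on the input at this output position is [13 15 6 / 5 0 3 / 8 4 0]. Elementwise product with the kernel and sum: 13·2 + 6·-1 + 5·2 + 3·3 + 0·1.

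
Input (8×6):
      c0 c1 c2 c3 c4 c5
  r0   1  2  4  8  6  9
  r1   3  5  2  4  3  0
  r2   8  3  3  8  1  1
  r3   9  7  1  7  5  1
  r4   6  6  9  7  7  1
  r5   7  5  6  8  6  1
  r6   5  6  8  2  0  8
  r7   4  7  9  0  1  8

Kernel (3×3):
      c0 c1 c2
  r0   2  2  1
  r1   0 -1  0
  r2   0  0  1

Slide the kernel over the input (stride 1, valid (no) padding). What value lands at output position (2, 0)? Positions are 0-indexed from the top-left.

The receptive field on the input at this output position is [8 3 3 / 9 7 1 / 6 6 9]. Elementwise product with the kernel and sum: 8·2 + 3·2 + 3·1 + 7·-1 + 9·1.

27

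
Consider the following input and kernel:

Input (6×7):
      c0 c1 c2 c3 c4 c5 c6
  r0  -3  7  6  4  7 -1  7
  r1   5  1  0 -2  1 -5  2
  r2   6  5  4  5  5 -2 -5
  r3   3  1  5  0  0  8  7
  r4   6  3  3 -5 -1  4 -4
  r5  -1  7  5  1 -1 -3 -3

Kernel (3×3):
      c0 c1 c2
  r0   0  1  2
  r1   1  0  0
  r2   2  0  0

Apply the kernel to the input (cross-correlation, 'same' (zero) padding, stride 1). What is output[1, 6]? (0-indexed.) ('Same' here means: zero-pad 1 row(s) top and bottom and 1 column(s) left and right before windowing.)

The receptive field on the zero-padded input at this output position is [-1 7 0 / -5 2 0 / -2 -5 0]. Elementwise product with the kernel and sum: 7·1 + 0·2 + -5·1 + -2·2.

-2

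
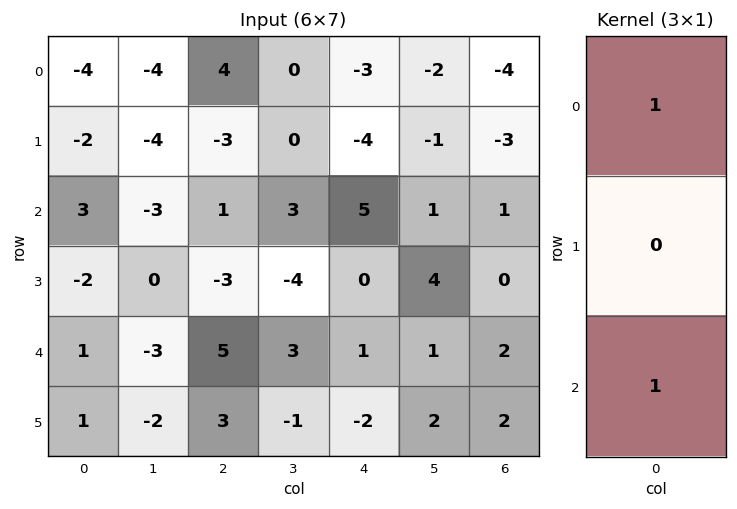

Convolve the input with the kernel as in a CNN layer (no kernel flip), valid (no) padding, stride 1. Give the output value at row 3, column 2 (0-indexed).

The receptive field on the input at this output position is [-3 / 5 / 3]. Elementwise product with the kernel and sum: -3·1 + 3·1.

0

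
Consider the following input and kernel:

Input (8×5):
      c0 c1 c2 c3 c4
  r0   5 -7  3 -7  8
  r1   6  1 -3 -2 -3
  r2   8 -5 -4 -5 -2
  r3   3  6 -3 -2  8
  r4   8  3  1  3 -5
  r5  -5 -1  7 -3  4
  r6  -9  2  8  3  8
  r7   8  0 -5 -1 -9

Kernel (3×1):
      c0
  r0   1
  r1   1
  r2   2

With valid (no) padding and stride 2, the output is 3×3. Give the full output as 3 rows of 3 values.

Output[0,0]: The receptive field on the input at this output position is [5 / 6 / 8]. Elementwise product with the kernel and sum: 5·1 + 6·1 + 8·2.
Output[0,1]: The receptive field on the input at this output position is [3 / -3 / -4]. Elementwise product with the kernel and sum: 3·1 + -3·1 + -4·2.

27 -8 1
27 -5 -4
-15 24 15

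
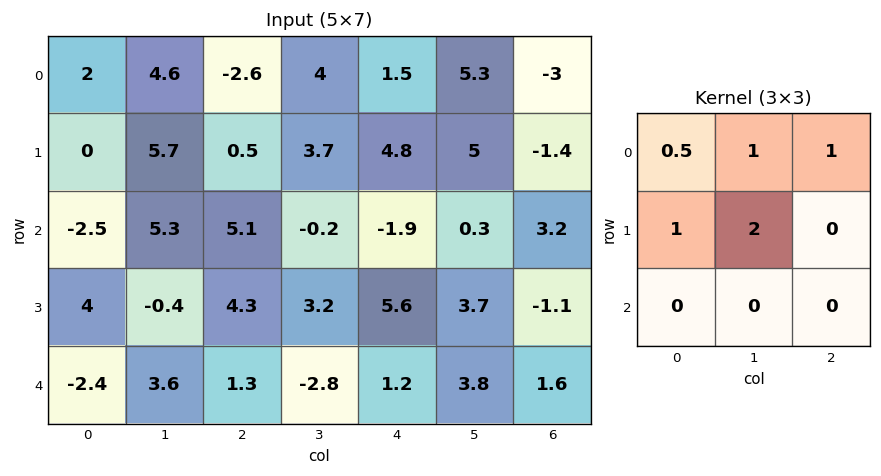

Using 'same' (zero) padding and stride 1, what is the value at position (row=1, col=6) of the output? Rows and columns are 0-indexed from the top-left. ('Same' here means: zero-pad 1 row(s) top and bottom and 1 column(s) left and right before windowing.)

1.85

The receptive field on the zero-padded input at this output position is [5.3 -3 0 / 5 -1.4 0 / 0.3 3.2 0]. Elementwise product with the kernel and sum: 5.3·0.5 + -3·1 + 0·1 + 5·1 + -1.4·2.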